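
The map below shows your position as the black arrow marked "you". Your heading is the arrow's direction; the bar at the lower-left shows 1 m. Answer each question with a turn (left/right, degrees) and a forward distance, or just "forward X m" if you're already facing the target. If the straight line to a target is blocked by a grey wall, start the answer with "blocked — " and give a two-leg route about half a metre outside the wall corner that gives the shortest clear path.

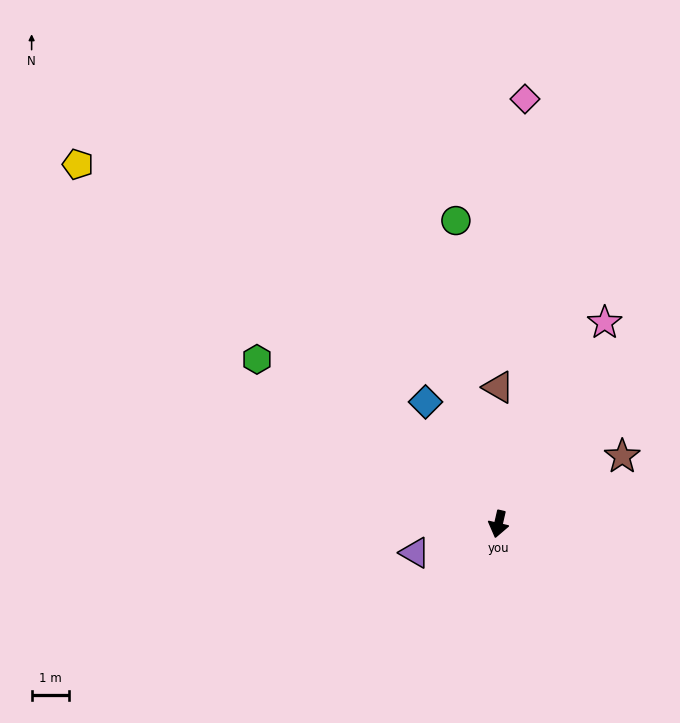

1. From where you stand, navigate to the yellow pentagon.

turn right 118°, forward 14.9 m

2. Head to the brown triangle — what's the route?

turn right 167°, forward 3.7 m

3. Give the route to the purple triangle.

turn right 58°, forward 2.4 m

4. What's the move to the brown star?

turn left 132°, forward 3.8 m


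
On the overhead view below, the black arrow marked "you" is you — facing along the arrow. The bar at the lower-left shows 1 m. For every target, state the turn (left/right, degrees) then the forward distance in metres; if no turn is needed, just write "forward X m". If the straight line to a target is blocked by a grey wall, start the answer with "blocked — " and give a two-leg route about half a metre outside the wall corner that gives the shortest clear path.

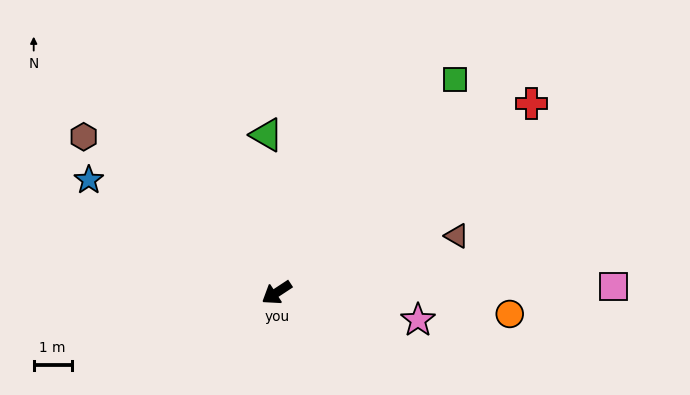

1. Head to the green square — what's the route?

turn right 163°, forward 7.3 m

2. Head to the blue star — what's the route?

turn right 64°, forward 5.8 m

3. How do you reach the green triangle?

turn right 120°, forward 4.2 m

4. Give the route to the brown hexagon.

turn right 72°, forward 6.5 m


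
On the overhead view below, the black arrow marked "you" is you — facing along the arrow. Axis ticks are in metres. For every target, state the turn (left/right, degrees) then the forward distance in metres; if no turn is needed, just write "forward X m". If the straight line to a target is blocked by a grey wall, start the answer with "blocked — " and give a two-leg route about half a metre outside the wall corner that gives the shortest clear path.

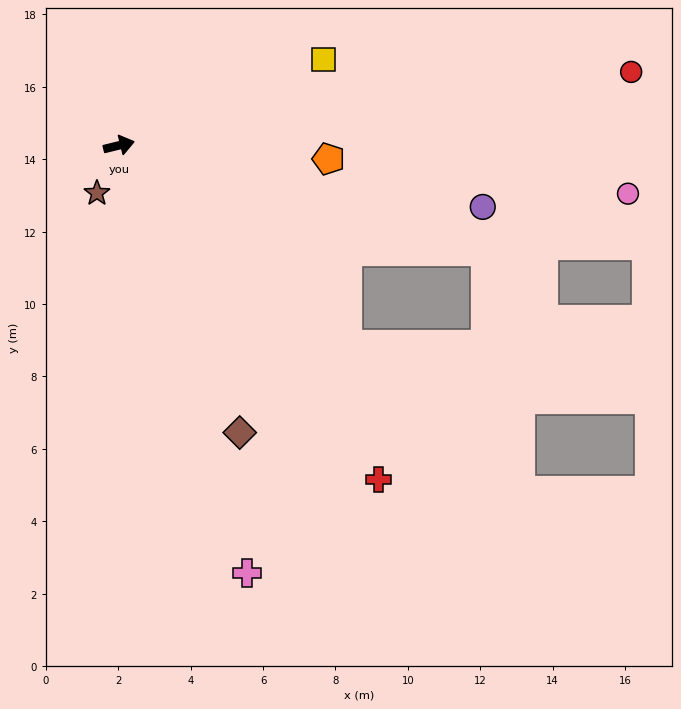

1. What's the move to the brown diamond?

turn right 81°, forward 8.6 m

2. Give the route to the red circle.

turn right 6°, forward 14.3 m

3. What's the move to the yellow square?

turn left 9°, forward 6.1 m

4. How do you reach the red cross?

turn right 66°, forward 11.7 m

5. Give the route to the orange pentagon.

turn right 17°, forward 5.8 m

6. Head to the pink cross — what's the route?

turn right 87°, forward 12.3 m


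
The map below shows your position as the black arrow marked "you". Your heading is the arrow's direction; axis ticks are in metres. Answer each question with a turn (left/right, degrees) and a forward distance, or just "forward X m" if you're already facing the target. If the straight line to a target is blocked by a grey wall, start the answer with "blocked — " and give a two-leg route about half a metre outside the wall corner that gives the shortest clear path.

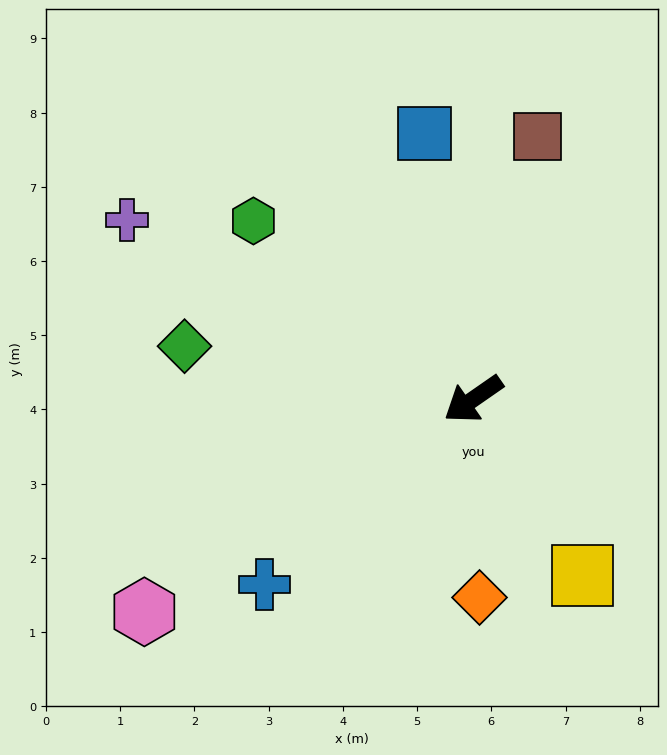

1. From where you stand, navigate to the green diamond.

turn right 45°, forward 4.0 m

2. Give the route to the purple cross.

turn right 62°, forward 5.3 m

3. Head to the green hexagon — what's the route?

turn right 74°, forward 3.8 m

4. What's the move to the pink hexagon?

forward 5.3 m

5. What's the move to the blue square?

turn right 114°, forward 3.6 m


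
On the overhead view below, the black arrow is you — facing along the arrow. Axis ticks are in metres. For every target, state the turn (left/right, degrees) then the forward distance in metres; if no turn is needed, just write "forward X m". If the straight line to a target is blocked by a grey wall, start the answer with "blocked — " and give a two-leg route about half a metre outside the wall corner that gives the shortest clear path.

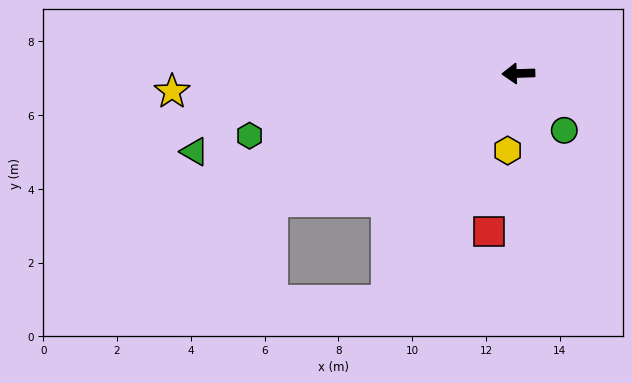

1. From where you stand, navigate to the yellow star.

forward 9.4 m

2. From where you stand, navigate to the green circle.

turn left 127°, forward 2.0 m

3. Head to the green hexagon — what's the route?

turn left 11°, forward 7.5 m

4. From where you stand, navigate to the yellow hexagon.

turn left 80°, forward 2.1 m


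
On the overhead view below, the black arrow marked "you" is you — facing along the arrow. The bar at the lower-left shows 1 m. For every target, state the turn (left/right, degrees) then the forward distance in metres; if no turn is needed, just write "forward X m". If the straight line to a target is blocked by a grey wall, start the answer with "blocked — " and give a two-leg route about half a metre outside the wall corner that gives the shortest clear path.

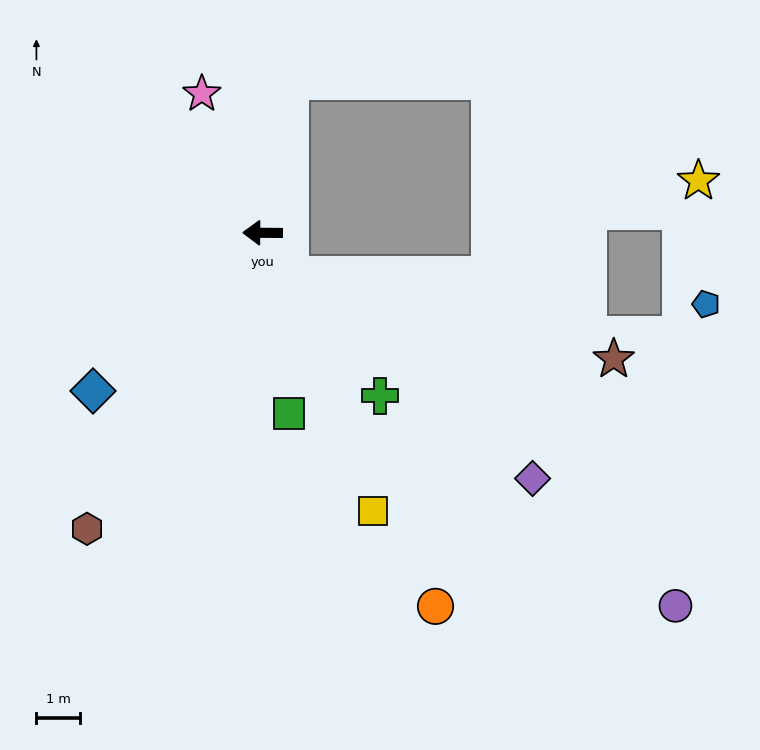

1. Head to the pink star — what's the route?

turn right 66°, forward 3.5 m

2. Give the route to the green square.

turn left 99°, forward 4.2 m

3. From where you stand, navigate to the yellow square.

turn left 112°, forward 6.9 m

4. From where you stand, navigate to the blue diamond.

turn left 43°, forward 5.3 m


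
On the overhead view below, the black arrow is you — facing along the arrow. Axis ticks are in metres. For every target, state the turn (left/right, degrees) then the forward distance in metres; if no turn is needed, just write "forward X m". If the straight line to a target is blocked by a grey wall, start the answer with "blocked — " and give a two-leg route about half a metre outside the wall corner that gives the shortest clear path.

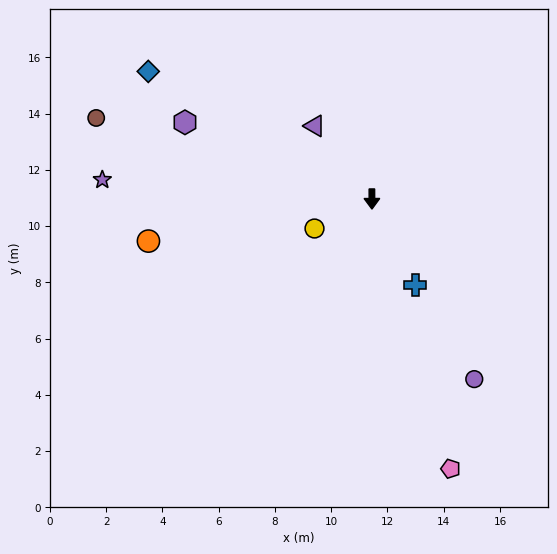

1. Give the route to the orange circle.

turn right 80°, forward 8.1 m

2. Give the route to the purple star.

turn right 94°, forward 9.6 m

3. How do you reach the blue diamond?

turn right 120°, forward 9.2 m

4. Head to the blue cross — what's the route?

turn left 27°, forward 3.4 m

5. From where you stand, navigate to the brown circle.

turn right 107°, forward 10.2 m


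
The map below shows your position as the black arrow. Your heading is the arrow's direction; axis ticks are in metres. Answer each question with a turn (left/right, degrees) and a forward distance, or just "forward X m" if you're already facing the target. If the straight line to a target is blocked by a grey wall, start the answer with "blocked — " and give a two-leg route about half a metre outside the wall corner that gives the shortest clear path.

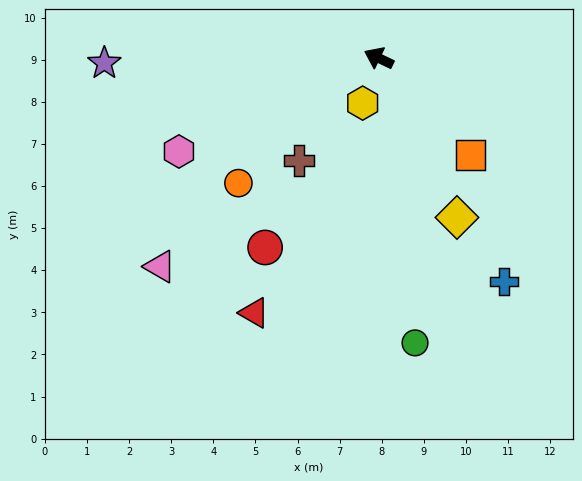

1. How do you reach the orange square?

turn left 159°, forward 3.2 m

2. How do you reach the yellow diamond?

turn left 142°, forward 4.2 m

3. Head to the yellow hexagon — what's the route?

turn left 96°, forward 1.1 m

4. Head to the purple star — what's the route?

turn left 27°, forward 6.5 m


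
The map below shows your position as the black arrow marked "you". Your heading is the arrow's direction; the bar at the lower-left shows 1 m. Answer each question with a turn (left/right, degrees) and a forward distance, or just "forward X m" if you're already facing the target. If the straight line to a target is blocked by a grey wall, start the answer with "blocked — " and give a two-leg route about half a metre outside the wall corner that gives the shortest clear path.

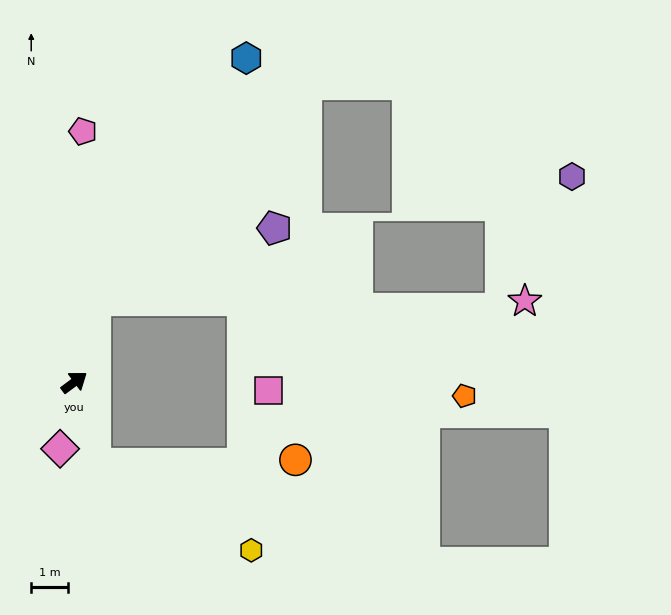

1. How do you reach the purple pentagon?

blocked — turn left 39°, forward 2.3 m, then turn right 54°, forward 5.2 m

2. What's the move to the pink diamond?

turn right 139°, forward 1.8 m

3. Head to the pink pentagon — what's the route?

turn left 51°, forward 6.8 m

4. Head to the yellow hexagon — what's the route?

blocked — turn right 112°, forward 2.3 m, then turn left 46°, forward 4.8 m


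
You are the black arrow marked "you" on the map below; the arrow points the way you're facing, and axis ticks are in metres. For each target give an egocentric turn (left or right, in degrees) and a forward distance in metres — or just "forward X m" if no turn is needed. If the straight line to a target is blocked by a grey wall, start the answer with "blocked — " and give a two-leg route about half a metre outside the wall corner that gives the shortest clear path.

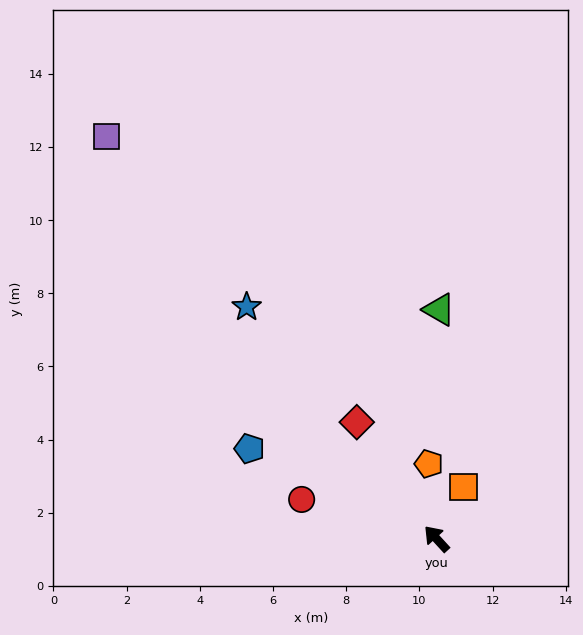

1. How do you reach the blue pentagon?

turn left 22°, forward 5.7 m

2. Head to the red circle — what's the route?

turn left 31°, forward 3.8 m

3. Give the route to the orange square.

turn right 70°, forward 1.6 m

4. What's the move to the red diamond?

turn right 8°, forward 3.9 m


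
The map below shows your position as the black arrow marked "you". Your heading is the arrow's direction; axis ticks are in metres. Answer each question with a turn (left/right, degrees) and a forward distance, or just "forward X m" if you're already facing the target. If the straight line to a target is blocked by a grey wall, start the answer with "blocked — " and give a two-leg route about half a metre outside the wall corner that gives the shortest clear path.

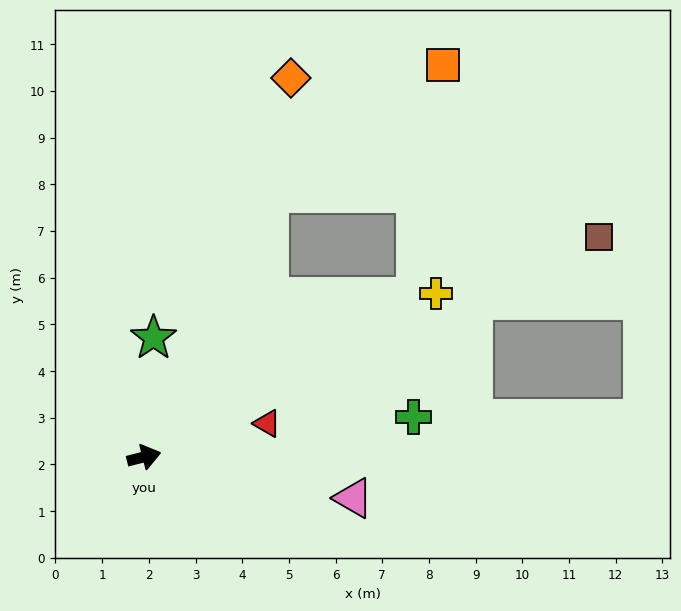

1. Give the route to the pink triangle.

turn right 25°, forward 4.6 m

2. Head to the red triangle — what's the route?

forward 2.7 m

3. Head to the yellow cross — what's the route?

turn left 15°, forward 7.2 m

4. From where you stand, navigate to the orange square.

blocked — turn left 50°, forward 6.3 m, then turn right 28°, forward 4.6 m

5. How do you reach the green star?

turn left 71°, forward 2.6 m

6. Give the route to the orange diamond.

turn left 54°, forward 8.7 m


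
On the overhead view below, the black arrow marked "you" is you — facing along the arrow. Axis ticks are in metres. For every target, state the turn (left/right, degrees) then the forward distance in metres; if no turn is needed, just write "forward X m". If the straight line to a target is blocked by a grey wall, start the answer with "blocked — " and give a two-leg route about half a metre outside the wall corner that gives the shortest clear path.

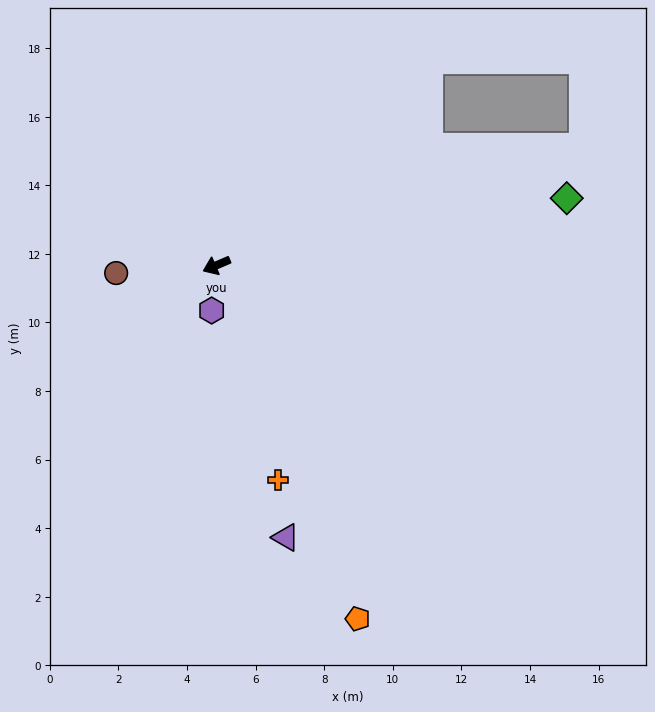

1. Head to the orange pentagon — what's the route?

turn left 89°, forward 11.1 m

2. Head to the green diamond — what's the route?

turn left 168°, forward 10.4 m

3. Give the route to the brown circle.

turn right 19°, forward 2.9 m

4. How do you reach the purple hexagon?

turn left 61°, forward 1.3 m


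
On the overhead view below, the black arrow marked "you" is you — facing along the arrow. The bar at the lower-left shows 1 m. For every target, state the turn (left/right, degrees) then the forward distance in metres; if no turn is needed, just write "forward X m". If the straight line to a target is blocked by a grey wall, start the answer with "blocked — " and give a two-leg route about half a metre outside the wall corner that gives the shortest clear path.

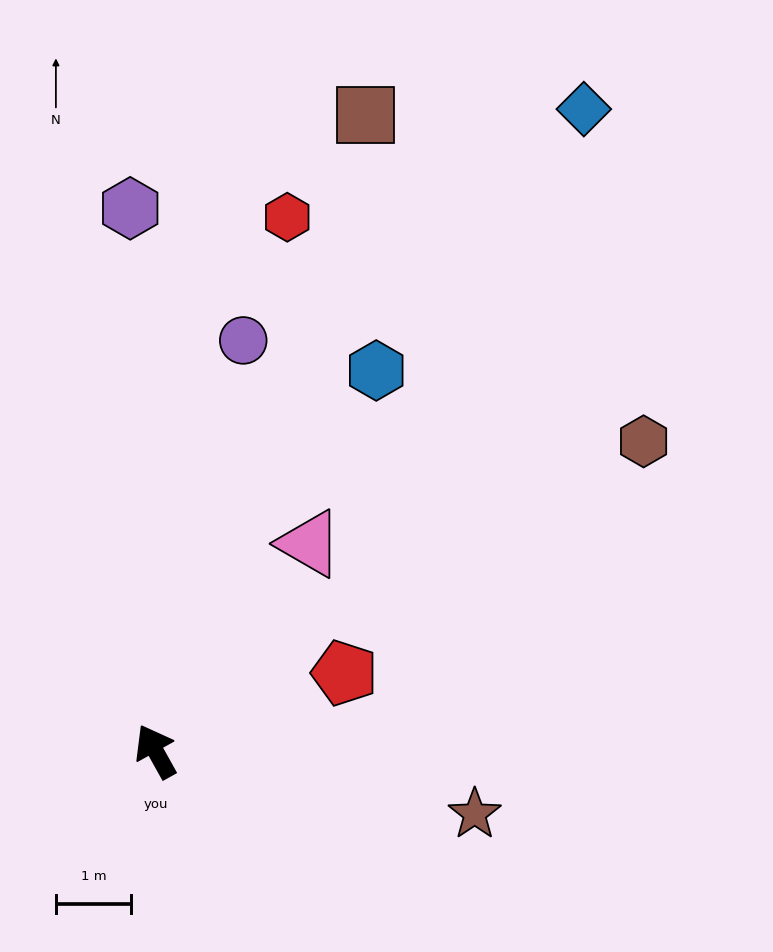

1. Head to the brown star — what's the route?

turn right 130°, forward 4.3 m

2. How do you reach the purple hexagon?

turn right 26°, forward 7.2 m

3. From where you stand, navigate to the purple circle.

turn right 41°, forward 5.6 m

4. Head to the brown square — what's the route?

turn right 47°, forward 8.9 m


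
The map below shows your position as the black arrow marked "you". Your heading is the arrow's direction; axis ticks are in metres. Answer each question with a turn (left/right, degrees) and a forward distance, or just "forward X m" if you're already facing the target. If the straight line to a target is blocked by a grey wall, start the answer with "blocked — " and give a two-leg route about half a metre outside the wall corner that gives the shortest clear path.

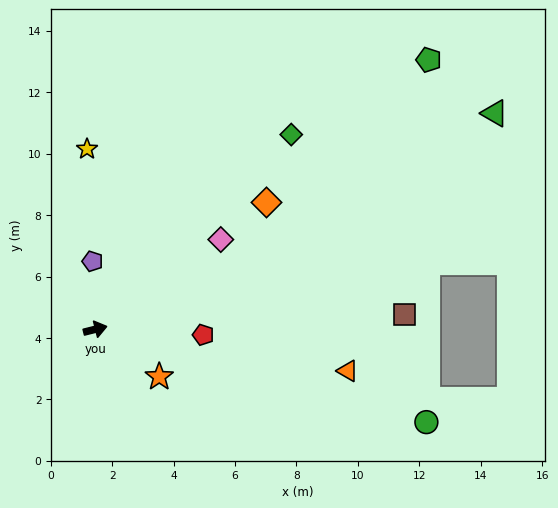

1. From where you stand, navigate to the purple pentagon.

turn left 78°, forward 2.2 m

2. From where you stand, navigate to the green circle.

turn right 30°, forward 11.2 m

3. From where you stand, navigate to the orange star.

turn right 51°, forward 2.6 m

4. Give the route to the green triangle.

turn left 14°, forward 14.8 m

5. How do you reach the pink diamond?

turn left 22°, forward 5.0 m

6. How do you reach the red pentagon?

turn right 17°, forward 3.5 m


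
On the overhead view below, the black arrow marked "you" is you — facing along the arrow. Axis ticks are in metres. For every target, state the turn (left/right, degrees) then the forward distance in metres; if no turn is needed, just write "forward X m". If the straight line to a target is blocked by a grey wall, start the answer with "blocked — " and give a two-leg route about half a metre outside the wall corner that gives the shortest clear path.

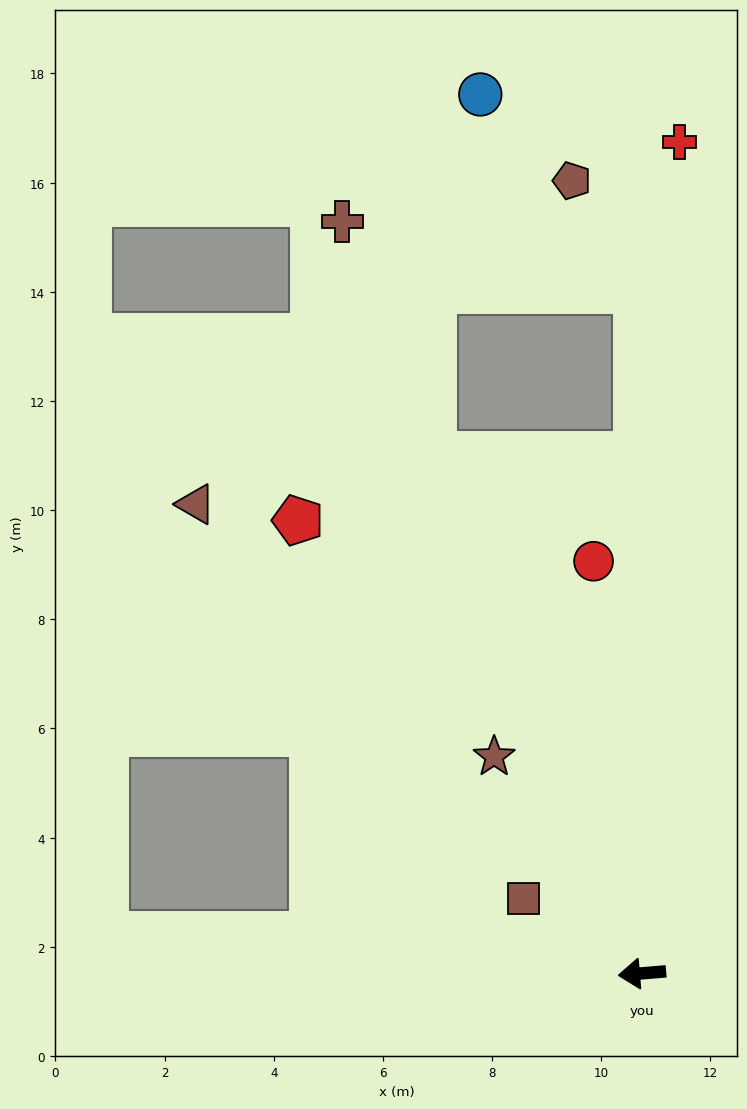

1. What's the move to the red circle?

turn right 88°, forward 7.6 m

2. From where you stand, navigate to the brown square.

turn right 37°, forward 2.6 m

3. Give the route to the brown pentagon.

blocked — turn right 94°, forward 12.5 m, then turn left 30°, forward 2.3 m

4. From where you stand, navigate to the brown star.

turn right 60°, forward 4.8 m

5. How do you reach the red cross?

turn right 97°, forward 15.2 m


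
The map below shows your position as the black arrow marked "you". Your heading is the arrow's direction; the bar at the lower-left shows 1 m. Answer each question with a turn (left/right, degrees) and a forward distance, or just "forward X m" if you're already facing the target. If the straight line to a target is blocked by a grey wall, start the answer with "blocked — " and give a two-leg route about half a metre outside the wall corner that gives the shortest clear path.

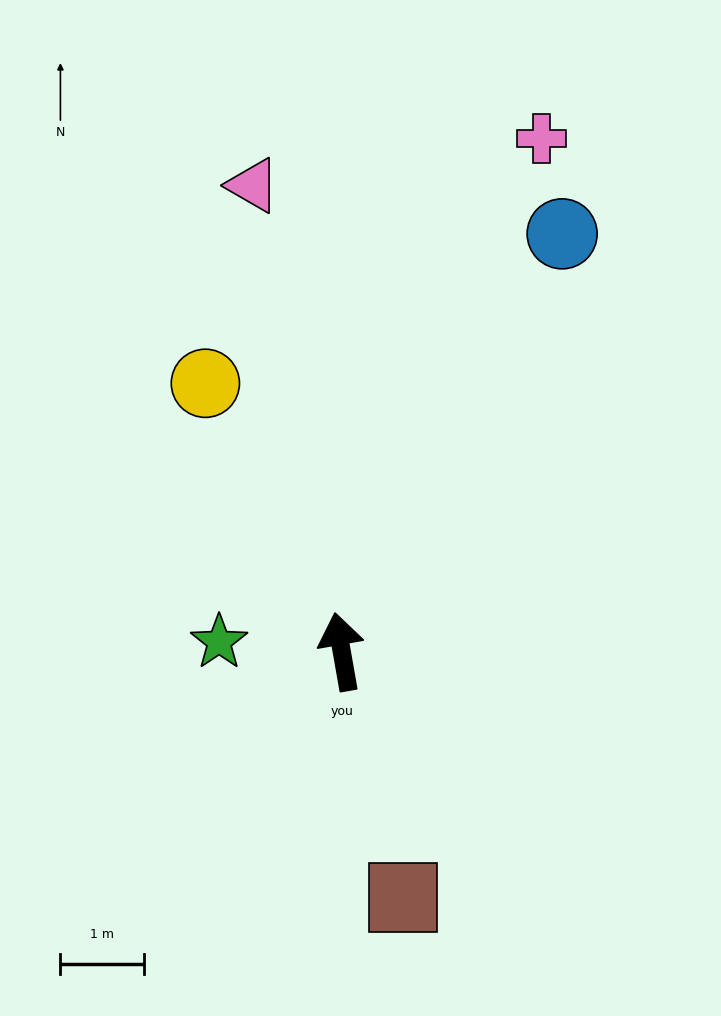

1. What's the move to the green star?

turn left 76°, forward 1.5 m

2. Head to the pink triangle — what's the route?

forward 5.7 m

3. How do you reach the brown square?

turn right 176°, forward 3.0 m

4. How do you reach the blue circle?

turn right 38°, forward 5.6 m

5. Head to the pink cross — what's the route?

turn right 31°, forward 6.6 m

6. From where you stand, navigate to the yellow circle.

turn left 17°, forward 3.6 m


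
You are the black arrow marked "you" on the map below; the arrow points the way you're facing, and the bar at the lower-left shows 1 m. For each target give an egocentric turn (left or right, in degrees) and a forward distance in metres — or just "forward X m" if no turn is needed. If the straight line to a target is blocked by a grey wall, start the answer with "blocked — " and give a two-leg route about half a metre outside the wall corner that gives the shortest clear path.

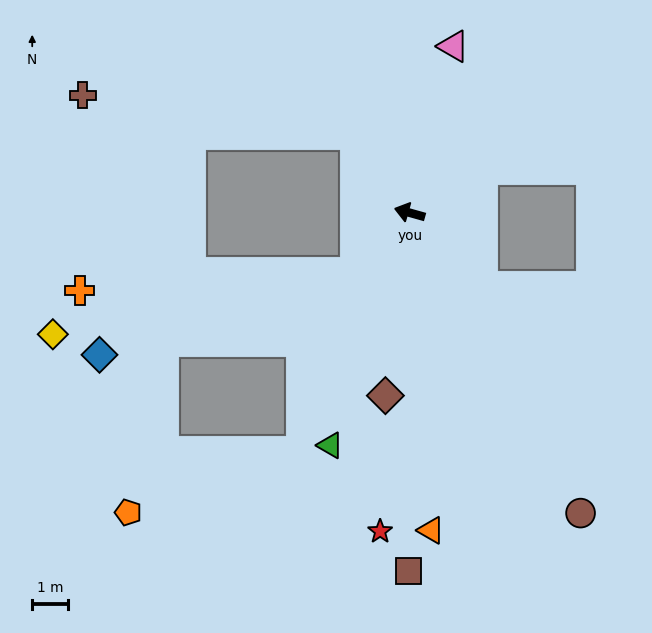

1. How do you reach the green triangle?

turn left 87°, forward 6.9 m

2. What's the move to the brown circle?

turn left 135°, forward 9.8 m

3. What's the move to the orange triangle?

turn left 109°, forward 9.0 m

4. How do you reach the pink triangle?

turn right 89°, forward 4.9 m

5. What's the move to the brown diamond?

turn left 98°, forward 5.2 m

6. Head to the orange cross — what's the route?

blocked — turn left 63°, forward 2.3 m, then turn right 43°, forward 7.8 m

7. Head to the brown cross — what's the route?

blocked — turn right 39°, forward 2.7 m, then turn left 46°, forward 7.8 m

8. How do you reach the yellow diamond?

blocked — turn left 63°, forward 2.3 m, then turn right 36°, forward 8.7 m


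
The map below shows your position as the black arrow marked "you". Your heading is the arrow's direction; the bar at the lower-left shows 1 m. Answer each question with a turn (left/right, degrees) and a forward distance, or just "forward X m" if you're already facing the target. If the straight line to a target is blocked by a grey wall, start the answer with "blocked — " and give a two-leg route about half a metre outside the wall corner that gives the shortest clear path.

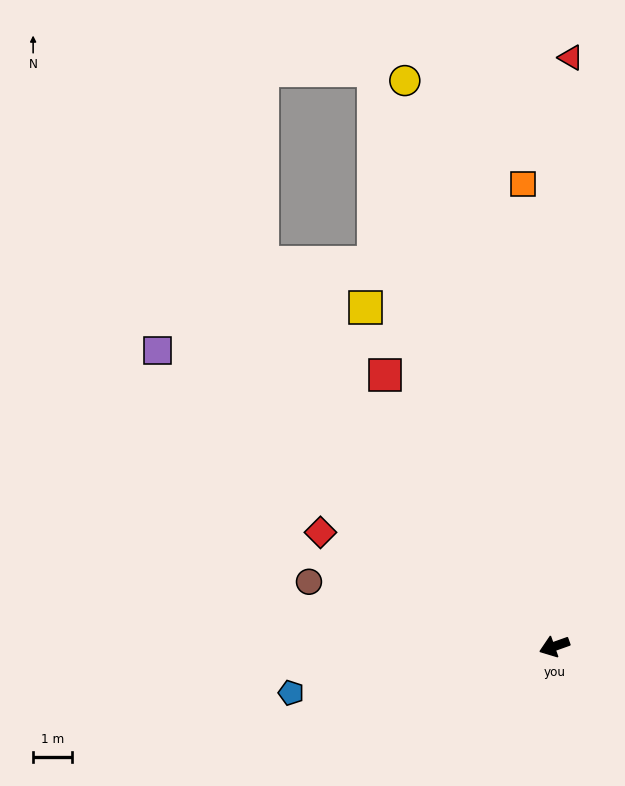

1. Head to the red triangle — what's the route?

turn right 111°, forward 15.0 m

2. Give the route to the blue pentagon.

turn right 10°, forward 6.8 m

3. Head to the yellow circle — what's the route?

turn right 95°, forward 14.9 m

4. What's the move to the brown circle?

turn right 34°, forward 6.5 m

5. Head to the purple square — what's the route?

turn right 56°, forward 12.6 m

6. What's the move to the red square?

turn right 78°, forward 8.1 m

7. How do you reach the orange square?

turn right 106°, forward 11.8 m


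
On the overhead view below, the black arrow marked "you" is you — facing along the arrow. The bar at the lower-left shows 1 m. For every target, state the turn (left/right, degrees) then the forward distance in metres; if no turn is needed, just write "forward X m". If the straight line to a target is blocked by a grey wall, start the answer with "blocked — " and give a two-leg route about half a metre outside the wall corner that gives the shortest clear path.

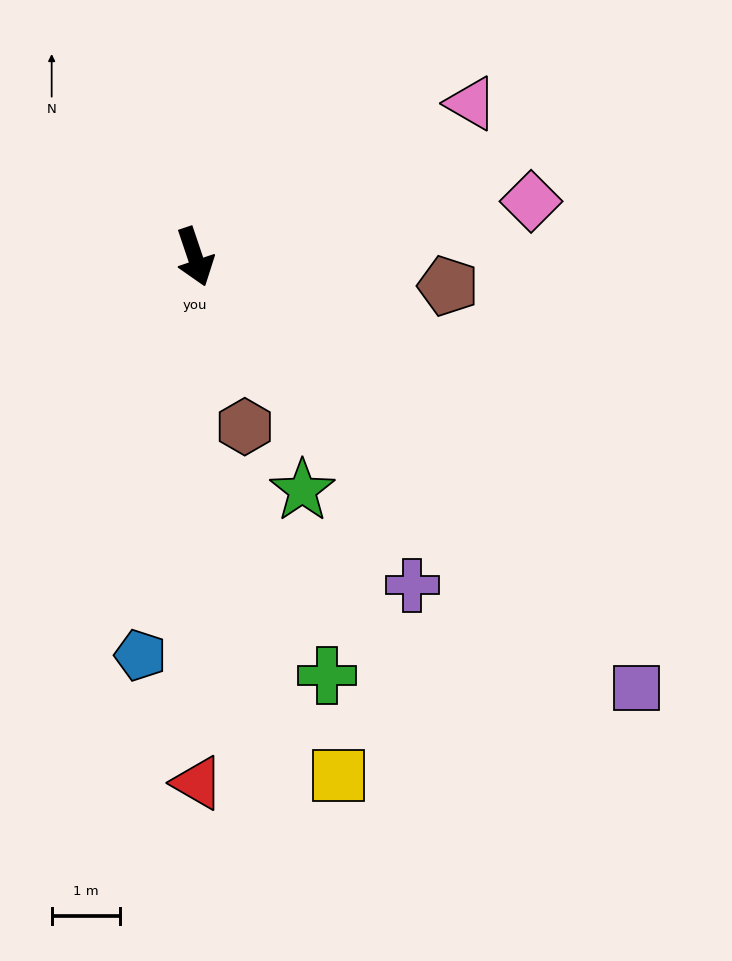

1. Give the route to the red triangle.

turn right 18°, forward 7.7 m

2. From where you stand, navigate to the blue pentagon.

turn right 26°, forward 5.9 m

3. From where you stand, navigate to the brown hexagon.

turn right 2°, forward 2.6 m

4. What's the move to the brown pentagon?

turn left 65°, forward 3.7 m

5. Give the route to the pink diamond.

turn left 81°, forward 5.0 m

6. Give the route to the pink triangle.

turn left 100°, forward 4.6 m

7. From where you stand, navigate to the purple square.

turn left 27°, forward 9.0 m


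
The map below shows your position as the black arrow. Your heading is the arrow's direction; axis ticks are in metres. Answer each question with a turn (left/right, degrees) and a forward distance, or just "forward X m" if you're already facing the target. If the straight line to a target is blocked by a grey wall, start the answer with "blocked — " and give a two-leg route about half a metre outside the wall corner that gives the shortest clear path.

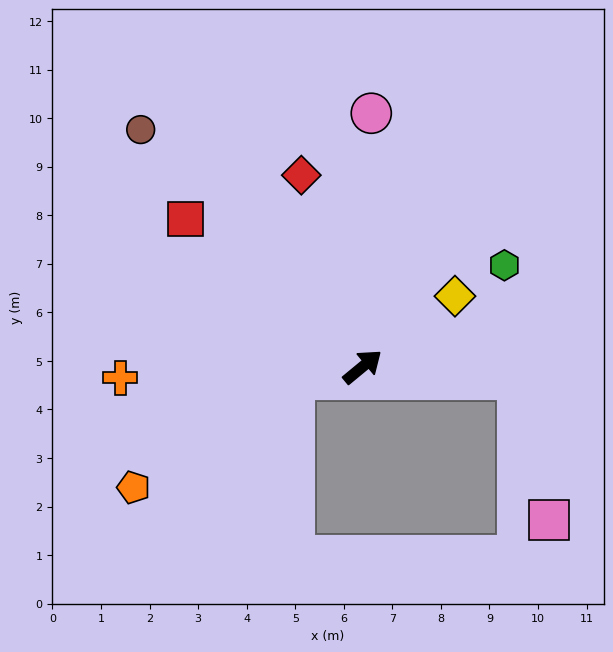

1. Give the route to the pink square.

blocked — turn right 44°, forward 3.2 m, then turn right 73°, forward 3.0 m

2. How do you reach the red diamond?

turn left 68°, forward 4.1 m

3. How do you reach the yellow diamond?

turn right 2°, forward 2.4 m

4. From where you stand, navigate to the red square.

turn left 101°, forward 4.7 m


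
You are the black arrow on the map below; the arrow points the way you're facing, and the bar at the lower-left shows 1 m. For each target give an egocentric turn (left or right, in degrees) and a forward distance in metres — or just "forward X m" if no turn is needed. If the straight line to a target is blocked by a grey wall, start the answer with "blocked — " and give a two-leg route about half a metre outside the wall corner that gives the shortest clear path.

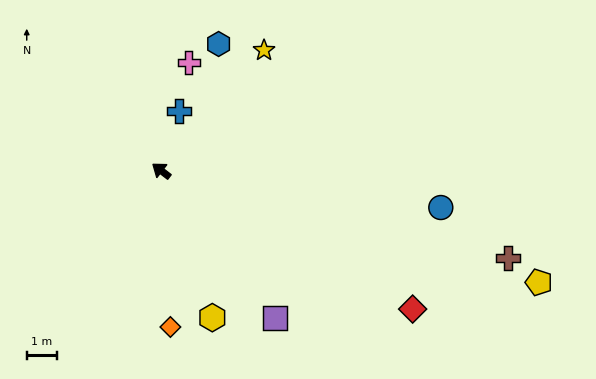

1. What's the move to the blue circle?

turn right 150°, forward 9.5 m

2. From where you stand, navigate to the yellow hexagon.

turn left 147°, forward 5.2 m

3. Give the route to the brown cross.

turn right 157°, forward 12.0 m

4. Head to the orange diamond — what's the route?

turn left 131°, forward 5.2 m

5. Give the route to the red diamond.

turn right 171°, forward 9.6 m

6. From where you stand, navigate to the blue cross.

turn right 69°, forward 2.1 m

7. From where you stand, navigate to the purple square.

turn left 165°, forward 6.3 m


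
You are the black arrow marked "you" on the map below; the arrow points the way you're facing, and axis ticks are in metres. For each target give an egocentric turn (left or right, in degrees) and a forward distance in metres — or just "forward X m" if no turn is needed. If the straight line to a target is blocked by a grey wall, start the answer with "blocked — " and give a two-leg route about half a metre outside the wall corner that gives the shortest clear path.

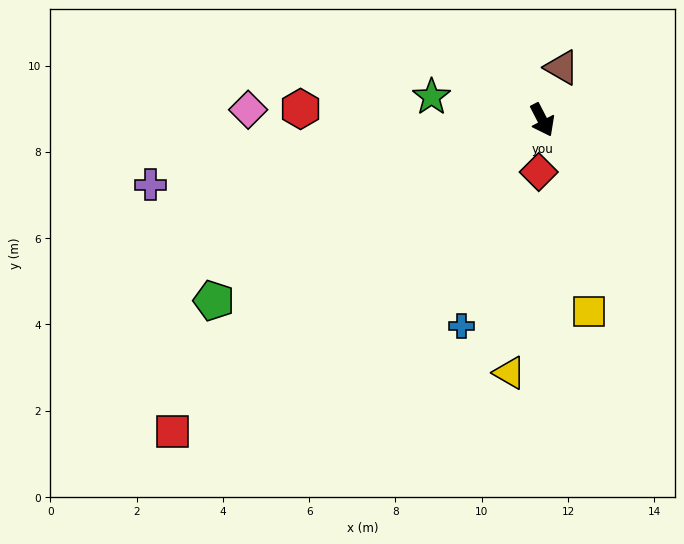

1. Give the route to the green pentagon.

turn right 88°, forward 8.7 m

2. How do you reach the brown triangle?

turn left 132°, forward 1.3 m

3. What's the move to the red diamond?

turn right 31°, forward 1.2 m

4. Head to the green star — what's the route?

turn right 129°, forward 2.6 m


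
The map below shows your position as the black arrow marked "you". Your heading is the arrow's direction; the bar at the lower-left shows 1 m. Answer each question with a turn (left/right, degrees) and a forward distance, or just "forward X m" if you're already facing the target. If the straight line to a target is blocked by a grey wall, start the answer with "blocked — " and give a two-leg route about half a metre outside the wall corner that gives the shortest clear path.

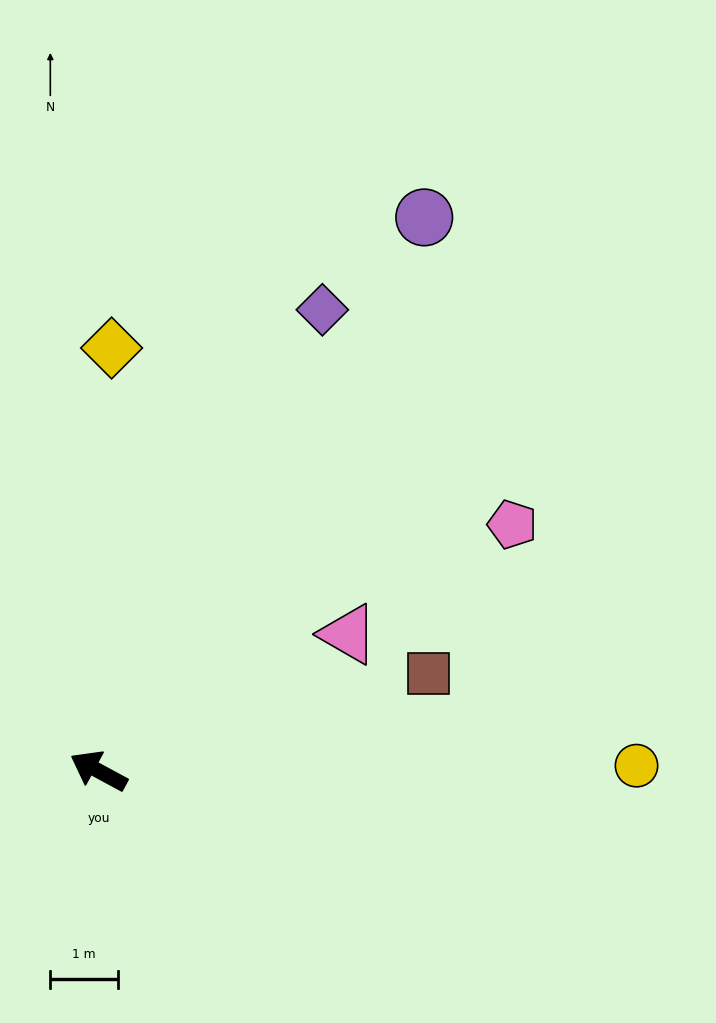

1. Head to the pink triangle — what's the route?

turn right 123°, forward 4.2 m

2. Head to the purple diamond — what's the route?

turn right 87°, forward 7.6 m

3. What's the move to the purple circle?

turn right 92°, forward 9.5 m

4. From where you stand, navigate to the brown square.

turn right 135°, forward 5.1 m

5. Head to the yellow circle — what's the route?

turn right 151°, forward 8.0 m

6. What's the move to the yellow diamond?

turn right 63°, forward 6.3 m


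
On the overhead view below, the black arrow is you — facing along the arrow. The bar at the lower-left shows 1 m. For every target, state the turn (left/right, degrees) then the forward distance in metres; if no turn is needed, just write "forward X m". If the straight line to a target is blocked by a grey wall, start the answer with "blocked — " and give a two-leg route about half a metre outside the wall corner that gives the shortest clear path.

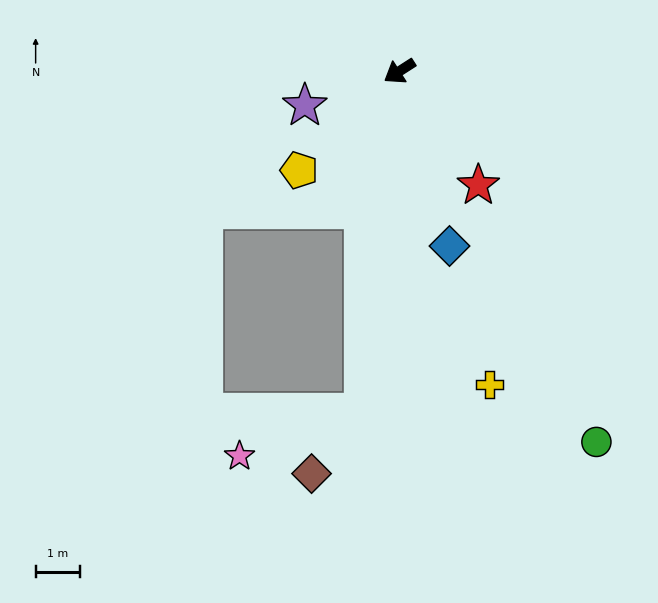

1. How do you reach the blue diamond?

turn left 73°, forward 4.1 m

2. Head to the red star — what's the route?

turn left 92°, forward 3.1 m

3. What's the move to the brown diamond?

blocked — turn left 51°, forward 7.7 m, then turn right 33°, forward 1.8 m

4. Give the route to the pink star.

blocked — turn left 51°, forward 7.7 m, then turn right 64°, forward 2.9 m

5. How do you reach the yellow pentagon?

turn left 12°, forward 3.2 m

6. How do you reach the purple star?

turn right 13°, forward 2.3 m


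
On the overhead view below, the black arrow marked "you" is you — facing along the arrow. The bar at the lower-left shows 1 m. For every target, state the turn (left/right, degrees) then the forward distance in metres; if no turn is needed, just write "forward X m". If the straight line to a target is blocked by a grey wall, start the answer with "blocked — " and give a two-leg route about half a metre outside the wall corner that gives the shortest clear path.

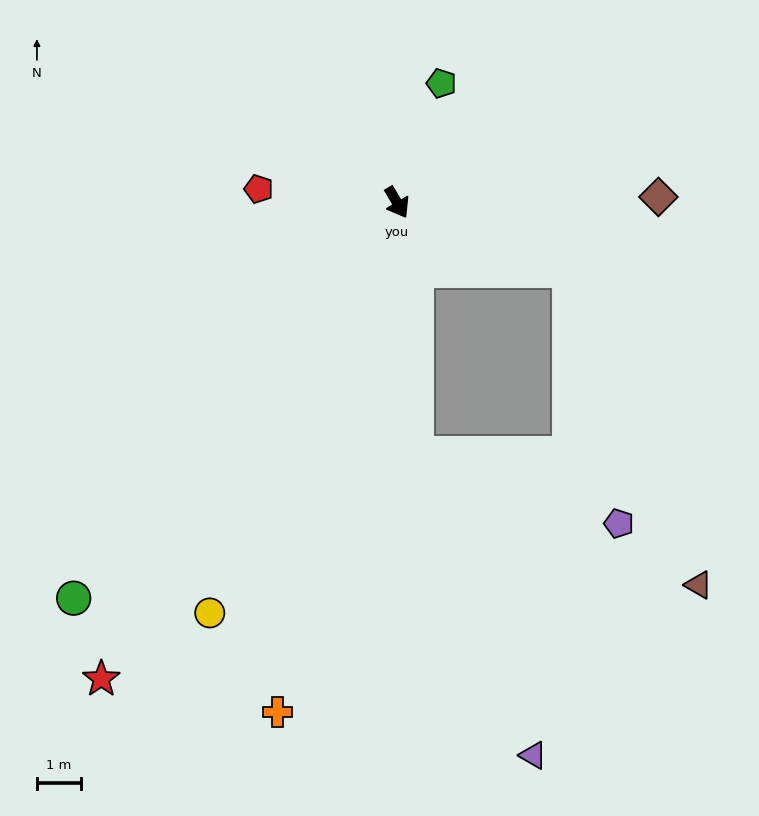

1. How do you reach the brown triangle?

blocked — turn left 39°, forward 4.2 m, then turn right 47°, forward 7.7 m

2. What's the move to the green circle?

turn right 70°, forward 11.6 m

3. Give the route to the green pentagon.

turn left 129°, forward 2.9 m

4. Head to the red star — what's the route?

turn right 62°, forward 12.7 m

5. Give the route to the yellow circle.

turn right 55°, forward 10.2 m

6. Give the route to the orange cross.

turn right 44°, forward 11.9 m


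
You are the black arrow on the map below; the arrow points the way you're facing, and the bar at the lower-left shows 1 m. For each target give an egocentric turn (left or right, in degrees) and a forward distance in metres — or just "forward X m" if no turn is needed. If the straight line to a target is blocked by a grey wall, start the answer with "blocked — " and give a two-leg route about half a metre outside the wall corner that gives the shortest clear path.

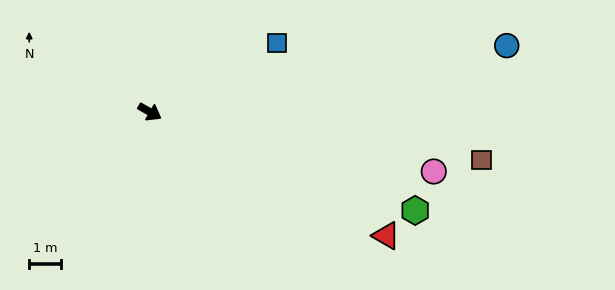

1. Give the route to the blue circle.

turn left 40°, forward 11.4 m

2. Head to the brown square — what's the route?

turn left 22°, forward 10.6 m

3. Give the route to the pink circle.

turn left 18°, forward 9.1 m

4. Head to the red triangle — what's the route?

turn left 2°, forward 8.4 m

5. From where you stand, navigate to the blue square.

turn left 58°, forward 4.6 m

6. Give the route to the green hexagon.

turn left 9°, forward 8.9 m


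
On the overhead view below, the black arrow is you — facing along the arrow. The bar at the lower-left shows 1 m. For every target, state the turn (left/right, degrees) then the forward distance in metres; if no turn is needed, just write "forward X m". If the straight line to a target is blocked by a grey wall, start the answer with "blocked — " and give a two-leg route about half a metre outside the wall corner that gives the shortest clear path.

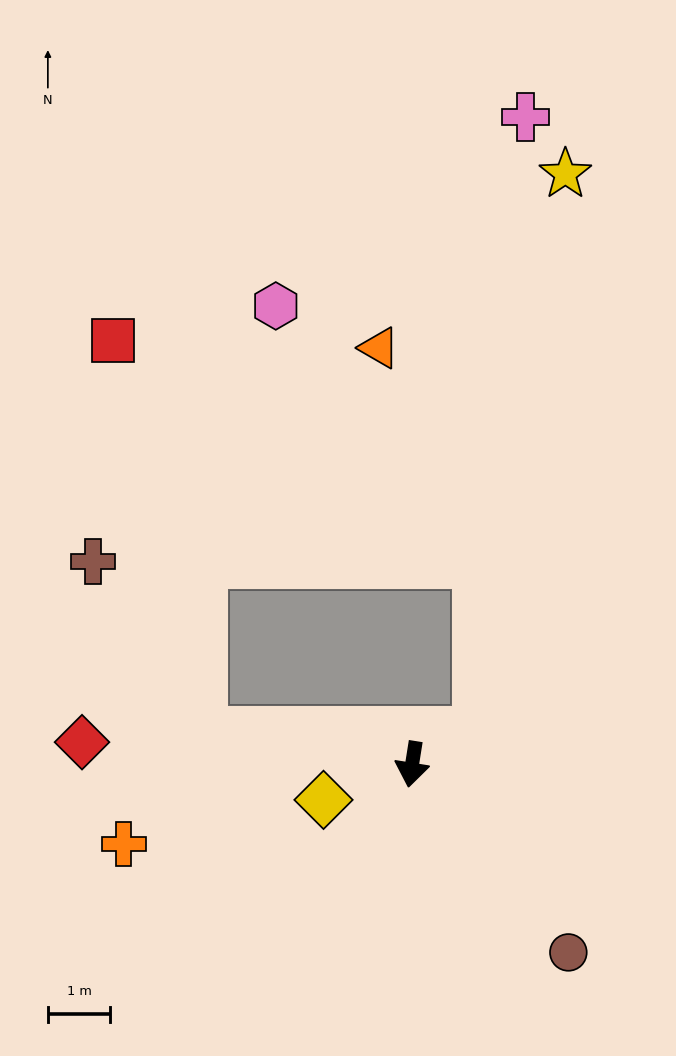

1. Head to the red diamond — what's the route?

turn right 85°, forward 5.3 m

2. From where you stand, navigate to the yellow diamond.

turn right 59°, forward 1.5 m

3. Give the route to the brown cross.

blocked — turn right 89°, forward 3.4 m, then turn right 50°, forward 3.2 m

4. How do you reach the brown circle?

turn left 49°, forward 3.9 m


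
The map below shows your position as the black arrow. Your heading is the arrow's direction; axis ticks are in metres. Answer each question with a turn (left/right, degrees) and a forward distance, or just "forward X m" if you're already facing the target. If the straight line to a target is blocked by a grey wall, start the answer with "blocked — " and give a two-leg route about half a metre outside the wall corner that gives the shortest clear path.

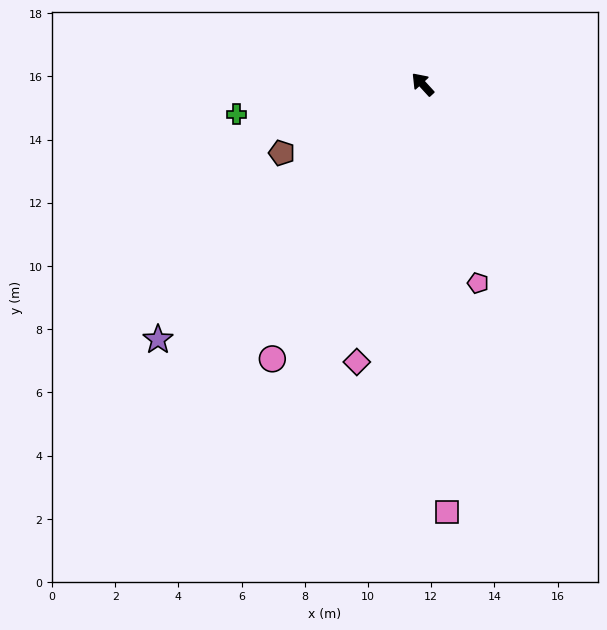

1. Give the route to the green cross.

turn left 57°, forward 6.0 m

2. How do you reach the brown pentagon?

turn left 73°, forward 5.0 m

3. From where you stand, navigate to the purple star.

turn left 91°, forward 11.6 m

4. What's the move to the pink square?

turn left 141°, forward 13.6 m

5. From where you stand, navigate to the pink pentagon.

turn left 153°, forward 6.5 m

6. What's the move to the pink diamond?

turn left 124°, forward 9.0 m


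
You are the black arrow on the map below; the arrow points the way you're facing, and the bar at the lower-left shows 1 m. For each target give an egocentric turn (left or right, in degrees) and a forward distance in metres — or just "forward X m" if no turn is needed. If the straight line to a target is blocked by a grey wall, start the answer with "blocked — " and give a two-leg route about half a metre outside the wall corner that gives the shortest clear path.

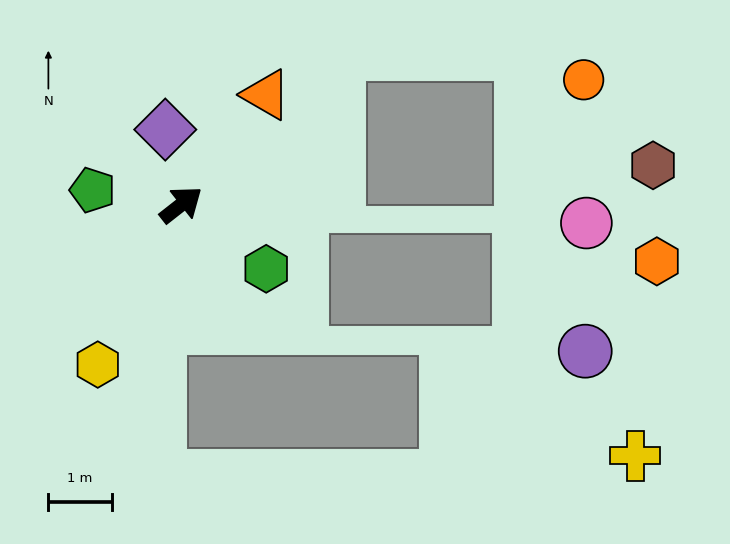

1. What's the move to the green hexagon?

turn right 75°, forward 1.7 m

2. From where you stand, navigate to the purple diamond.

turn left 64°, forward 1.2 m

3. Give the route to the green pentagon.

turn left 133°, forward 1.4 m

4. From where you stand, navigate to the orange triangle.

turn left 14°, forward 2.2 m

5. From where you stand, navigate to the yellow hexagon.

turn right 156°, forward 2.9 m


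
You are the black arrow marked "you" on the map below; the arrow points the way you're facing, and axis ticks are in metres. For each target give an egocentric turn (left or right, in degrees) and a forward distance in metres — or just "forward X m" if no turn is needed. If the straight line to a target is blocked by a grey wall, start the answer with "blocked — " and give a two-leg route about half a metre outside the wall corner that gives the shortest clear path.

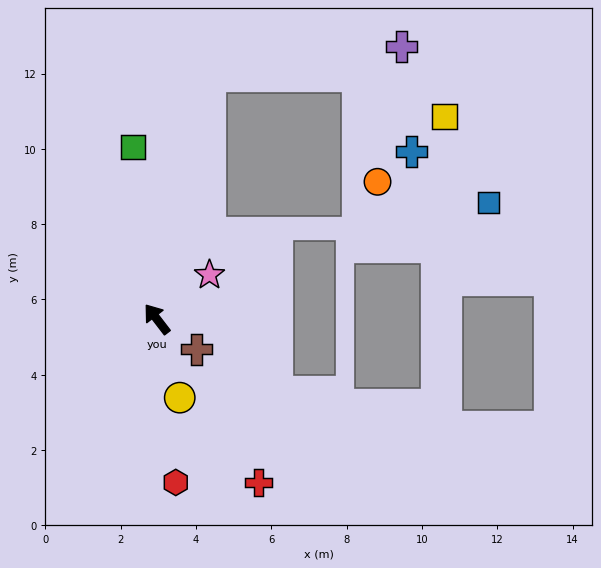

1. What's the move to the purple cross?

blocked — turn right 50°, forward 6.6 m, then turn right 69°, forward 5.1 m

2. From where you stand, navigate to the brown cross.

turn right 165°, forward 1.3 m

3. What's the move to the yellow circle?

turn left 159°, forward 2.2 m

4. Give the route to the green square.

turn right 30°, forward 4.6 m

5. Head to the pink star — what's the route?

turn right 88°, forward 1.8 m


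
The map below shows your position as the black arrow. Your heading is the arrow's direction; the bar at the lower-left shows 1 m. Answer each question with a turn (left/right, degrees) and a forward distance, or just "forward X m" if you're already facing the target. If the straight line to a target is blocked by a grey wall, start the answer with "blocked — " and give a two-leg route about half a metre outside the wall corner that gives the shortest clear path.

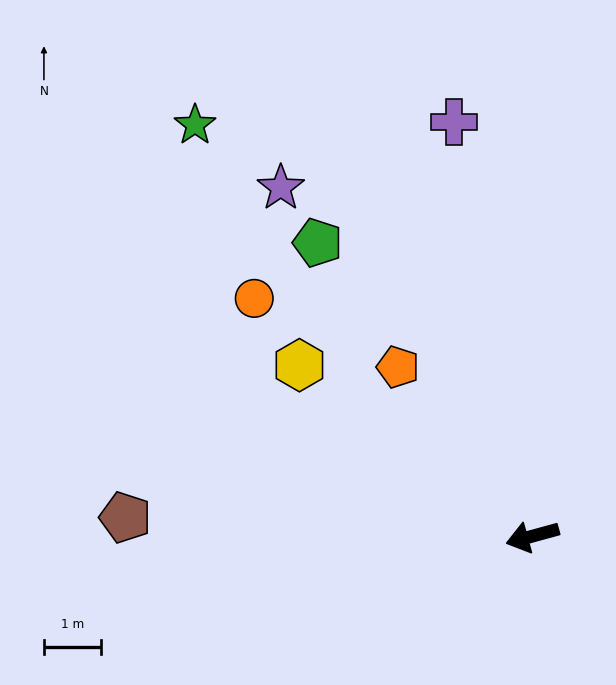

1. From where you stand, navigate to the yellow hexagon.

turn right 52°, forward 5.0 m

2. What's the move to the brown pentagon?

turn right 18°, forward 7.1 m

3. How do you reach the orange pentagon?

turn right 67°, forward 3.8 m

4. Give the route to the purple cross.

turn right 95°, forward 7.4 m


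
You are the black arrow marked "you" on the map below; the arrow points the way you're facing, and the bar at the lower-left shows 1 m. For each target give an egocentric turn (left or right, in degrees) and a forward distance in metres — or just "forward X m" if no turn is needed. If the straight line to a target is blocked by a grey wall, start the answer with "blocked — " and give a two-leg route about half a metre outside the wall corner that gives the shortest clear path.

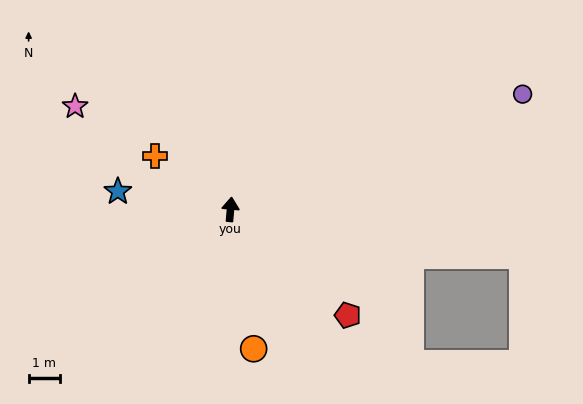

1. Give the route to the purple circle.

turn right 63°, forward 10.1 m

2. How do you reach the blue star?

turn left 86°, forward 3.7 m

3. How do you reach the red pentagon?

turn right 127°, forward 5.1 m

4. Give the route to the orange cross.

turn left 60°, forward 3.0 m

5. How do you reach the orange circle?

turn right 166°, forward 4.6 m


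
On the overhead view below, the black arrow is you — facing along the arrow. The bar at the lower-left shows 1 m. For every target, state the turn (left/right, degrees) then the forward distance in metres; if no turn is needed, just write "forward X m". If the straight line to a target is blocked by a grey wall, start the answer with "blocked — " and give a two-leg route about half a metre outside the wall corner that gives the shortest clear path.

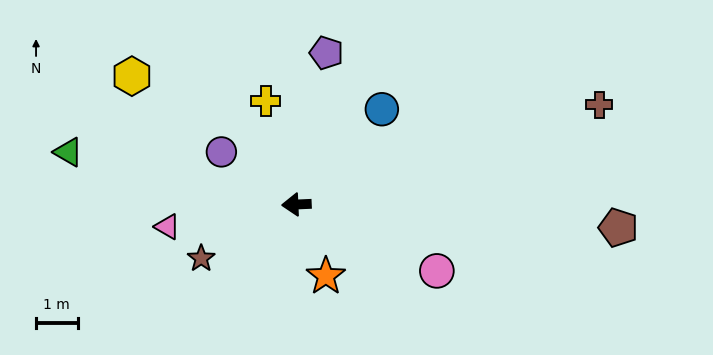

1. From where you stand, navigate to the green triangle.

turn right 15°, forward 5.6 m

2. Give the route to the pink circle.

turn left 152°, forward 3.7 m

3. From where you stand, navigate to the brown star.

turn left 27°, forward 2.6 m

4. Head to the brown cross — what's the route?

turn right 164°, forward 7.7 m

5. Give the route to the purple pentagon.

turn right 104°, forward 3.7 m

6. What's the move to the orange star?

turn left 110°, forward 1.9 m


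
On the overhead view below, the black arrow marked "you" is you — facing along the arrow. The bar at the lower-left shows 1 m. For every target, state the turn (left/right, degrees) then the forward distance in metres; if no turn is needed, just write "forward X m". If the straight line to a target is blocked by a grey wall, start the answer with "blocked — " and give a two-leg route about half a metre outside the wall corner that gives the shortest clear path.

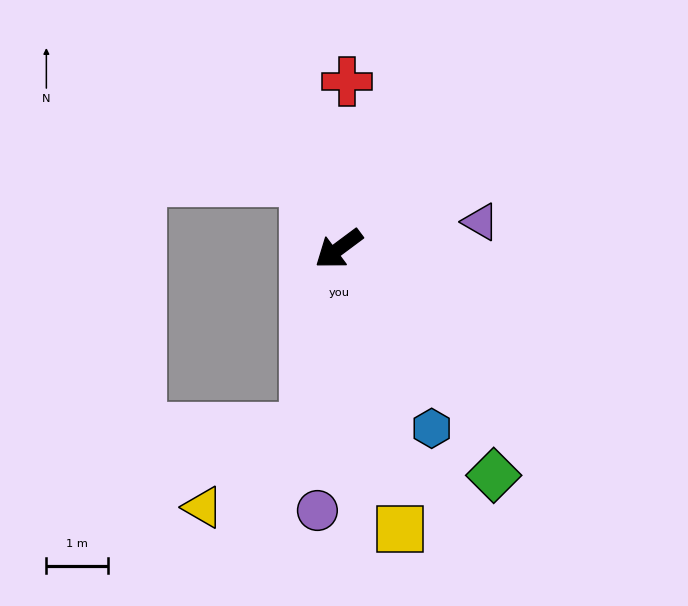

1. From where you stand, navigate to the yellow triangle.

blocked — turn left 43°, forward 2.9 m, then turn right 42°, forward 2.1 m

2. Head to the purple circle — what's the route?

turn left 49°, forward 4.2 m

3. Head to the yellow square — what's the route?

turn left 66°, forward 4.6 m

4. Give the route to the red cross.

turn right 130°, forward 2.7 m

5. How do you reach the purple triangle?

turn left 154°, forward 2.3 m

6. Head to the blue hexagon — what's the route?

turn left 81°, forward 3.3 m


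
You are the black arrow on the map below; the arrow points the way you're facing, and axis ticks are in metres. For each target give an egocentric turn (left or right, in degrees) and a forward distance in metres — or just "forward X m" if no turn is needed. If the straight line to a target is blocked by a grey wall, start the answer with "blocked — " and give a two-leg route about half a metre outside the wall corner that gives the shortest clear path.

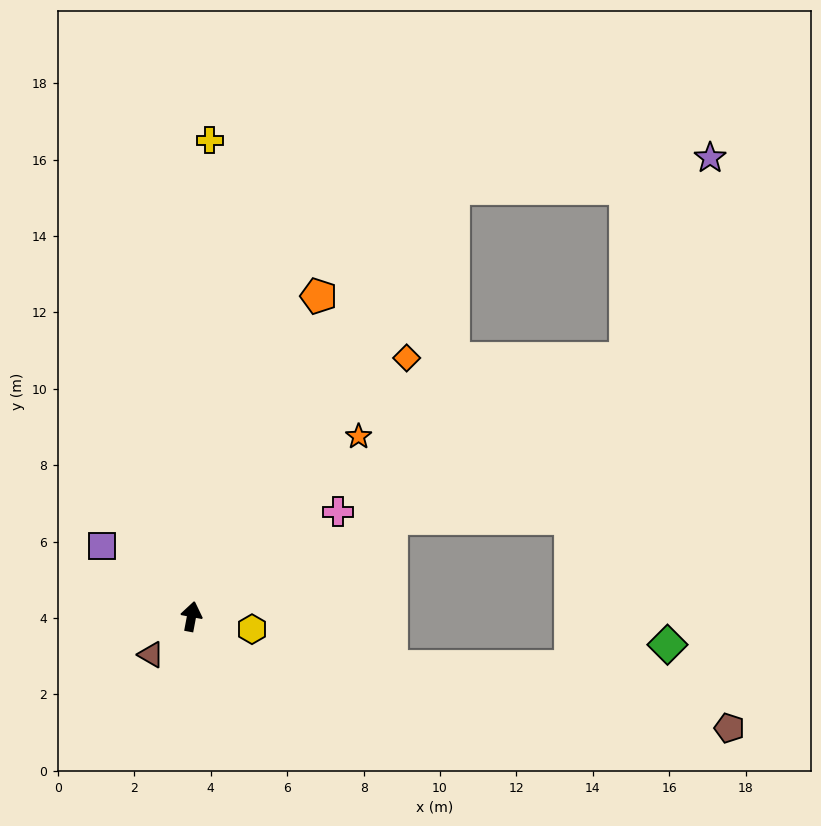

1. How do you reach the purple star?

blocked — turn right 21°, forward 13.1 m, then turn right 51°, forward 6.8 m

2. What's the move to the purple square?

turn left 62°, forward 3.0 m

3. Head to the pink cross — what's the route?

turn right 44°, forward 4.7 m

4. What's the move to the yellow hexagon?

turn right 91°, forward 1.6 m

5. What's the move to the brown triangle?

turn left 144°, forward 1.5 m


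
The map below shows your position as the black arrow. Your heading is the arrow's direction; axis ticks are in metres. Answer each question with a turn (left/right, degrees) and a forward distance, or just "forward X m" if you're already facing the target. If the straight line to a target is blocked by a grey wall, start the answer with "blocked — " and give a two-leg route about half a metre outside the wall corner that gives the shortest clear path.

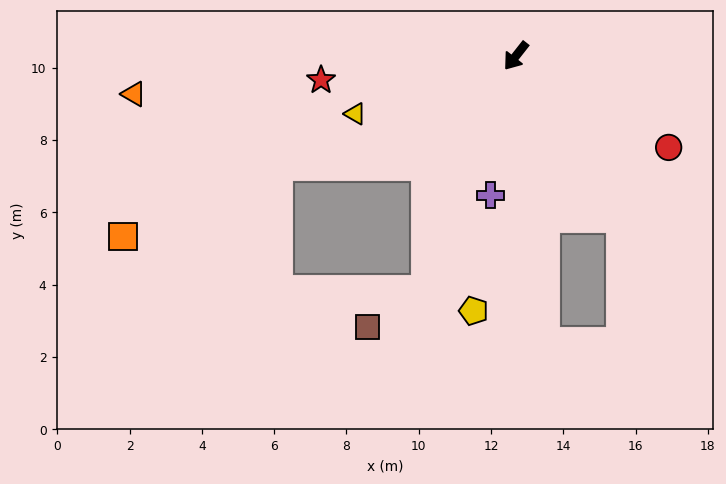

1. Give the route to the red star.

turn right 45°, forward 5.4 m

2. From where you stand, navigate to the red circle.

turn left 97°, forward 4.9 m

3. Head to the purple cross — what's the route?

turn left 28°, forward 3.9 m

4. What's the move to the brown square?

blocked — turn left 17°, forward 6.9 m, then turn right 36°, forward 1.9 m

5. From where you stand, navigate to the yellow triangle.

turn right 32°, forward 4.7 m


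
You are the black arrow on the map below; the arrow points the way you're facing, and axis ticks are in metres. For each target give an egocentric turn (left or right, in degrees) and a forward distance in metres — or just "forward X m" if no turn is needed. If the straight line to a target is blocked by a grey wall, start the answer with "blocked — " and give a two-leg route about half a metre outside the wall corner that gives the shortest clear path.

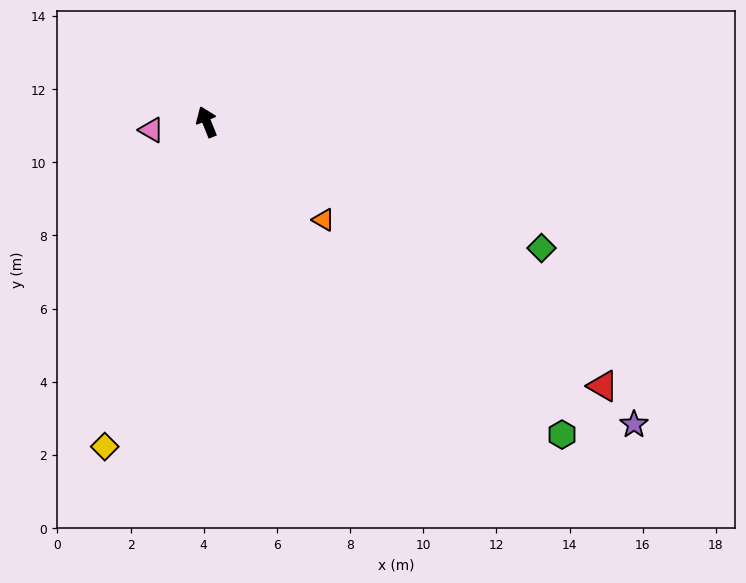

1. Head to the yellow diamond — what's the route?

turn left 141°, forward 9.3 m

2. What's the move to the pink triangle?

turn left 76°, forward 1.5 m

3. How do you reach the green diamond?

turn right 133°, forward 9.8 m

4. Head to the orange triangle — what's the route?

turn right 152°, forward 4.2 m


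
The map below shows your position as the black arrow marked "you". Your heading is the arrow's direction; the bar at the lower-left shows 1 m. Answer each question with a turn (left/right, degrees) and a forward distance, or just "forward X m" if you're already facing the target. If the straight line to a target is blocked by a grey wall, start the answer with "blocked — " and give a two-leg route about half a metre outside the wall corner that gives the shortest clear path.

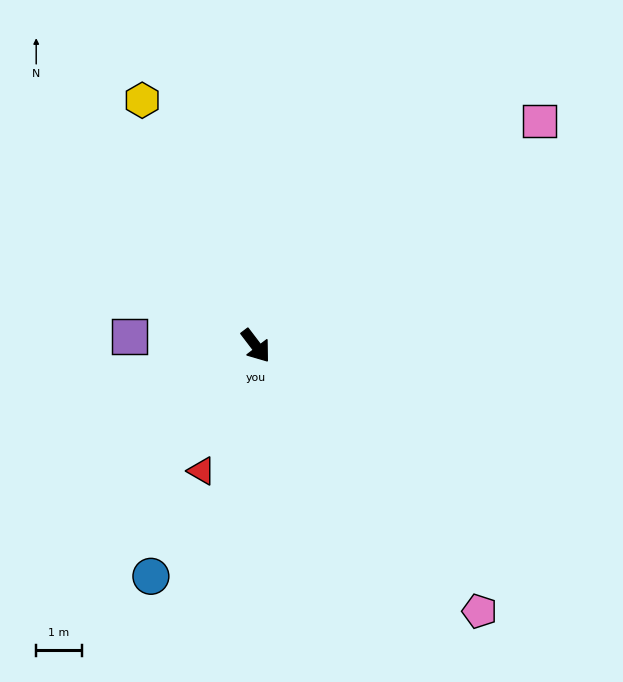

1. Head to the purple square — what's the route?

turn right 132°, forward 2.8 m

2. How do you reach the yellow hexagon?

turn left 168°, forward 5.9 m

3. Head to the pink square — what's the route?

turn left 91°, forward 7.9 m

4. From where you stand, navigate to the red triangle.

turn right 61°, forward 3.0 m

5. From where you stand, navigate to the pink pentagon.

turn left 3°, forward 7.6 m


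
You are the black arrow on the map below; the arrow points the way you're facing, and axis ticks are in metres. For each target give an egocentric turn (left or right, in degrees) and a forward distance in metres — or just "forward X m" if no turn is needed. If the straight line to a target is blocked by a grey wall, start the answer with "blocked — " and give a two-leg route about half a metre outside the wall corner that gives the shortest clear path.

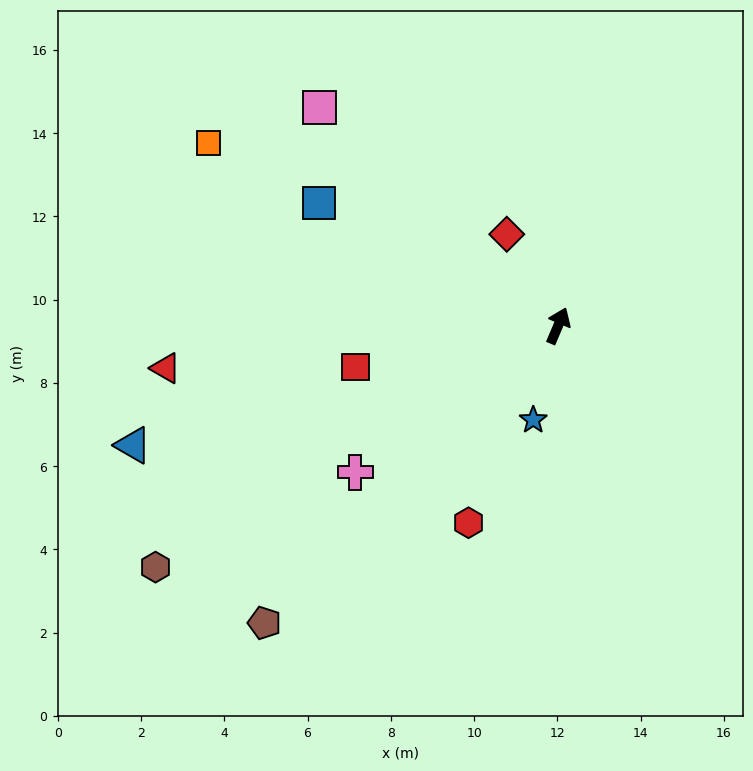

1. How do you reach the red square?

turn left 125°, forward 5.0 m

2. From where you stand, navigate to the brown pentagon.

turn left 158°, forward 10.0 m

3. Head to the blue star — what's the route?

turn right 172°, forward 2.3 m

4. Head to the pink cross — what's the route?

turn left 149°, forward 6.0 m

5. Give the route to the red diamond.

turn left 52°, forward 2.5 m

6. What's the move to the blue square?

turn left 86°, forward 6.5 m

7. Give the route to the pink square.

turn left 71°, forward 7.8 m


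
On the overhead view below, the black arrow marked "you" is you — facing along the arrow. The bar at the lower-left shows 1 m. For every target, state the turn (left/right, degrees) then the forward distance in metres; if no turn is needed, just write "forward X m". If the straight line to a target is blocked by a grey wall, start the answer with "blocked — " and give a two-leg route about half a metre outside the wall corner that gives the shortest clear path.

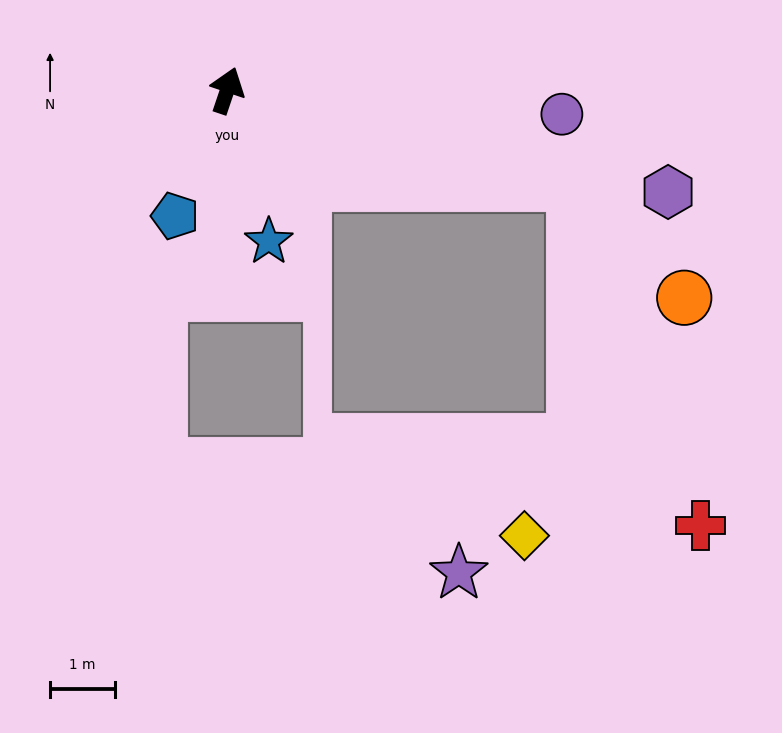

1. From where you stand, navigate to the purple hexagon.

turn right 84°, forward 6.9 m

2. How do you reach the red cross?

blocked — turn right 86°, forward 5.5 m, then turn right 55°, forward 5.6 m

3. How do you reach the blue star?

turn right 146°, forward 2.4 m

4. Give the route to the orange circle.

blocked — turn right 86°, forward 5.5 m, then turn right 31°, forward 2.4 m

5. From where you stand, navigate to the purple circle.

turn right 75°, forward 5.1 m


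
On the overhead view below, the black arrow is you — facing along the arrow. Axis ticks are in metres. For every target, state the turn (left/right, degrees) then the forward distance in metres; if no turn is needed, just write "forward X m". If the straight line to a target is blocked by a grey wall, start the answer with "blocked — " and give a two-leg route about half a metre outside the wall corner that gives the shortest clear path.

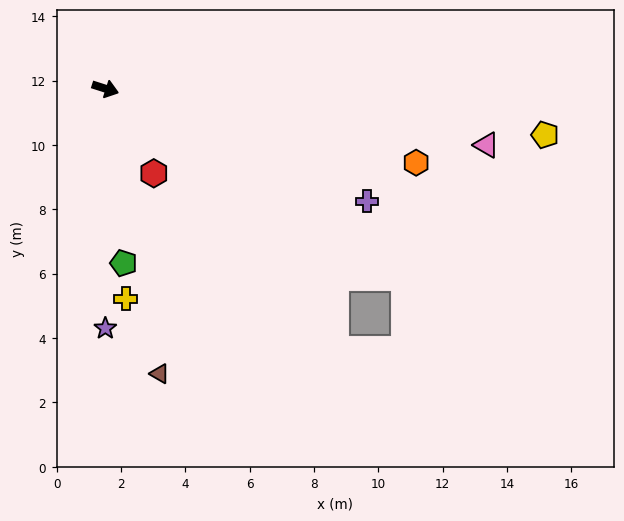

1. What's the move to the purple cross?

turn right 6°, forward 8.9 m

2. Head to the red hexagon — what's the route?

turn right 42°, forward 3.0 m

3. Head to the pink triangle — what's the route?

turn left 9°, forward 12.0 m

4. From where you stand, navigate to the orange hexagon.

turn left 4°, forward 9.9 m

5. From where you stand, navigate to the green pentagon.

turn right 66°, forward 5.5 m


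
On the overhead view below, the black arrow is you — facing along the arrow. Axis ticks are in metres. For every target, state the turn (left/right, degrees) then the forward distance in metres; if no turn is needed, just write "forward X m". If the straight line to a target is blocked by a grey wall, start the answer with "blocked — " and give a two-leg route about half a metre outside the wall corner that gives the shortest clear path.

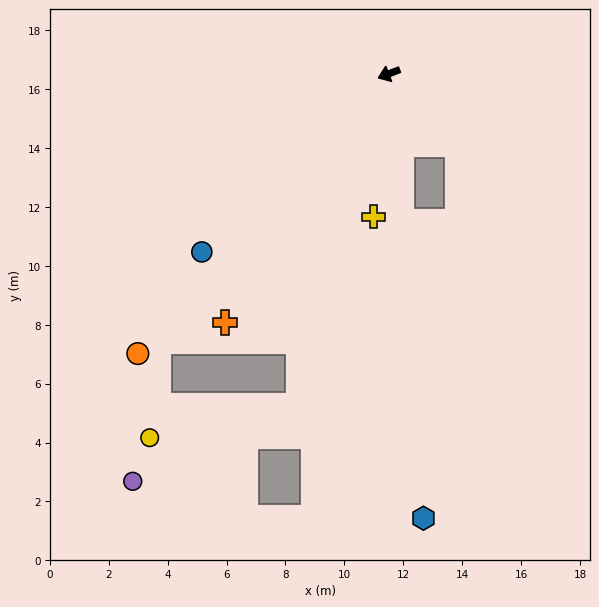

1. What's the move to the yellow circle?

blocked — turn left 28°, forward 12.0 m, then turn left 35°, forward 3.3 m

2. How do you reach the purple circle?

blocked — turn left 54°, forward 11.7 m, then turn right 50°, forward 6.2 m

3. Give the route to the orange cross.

turn left 36°, forward 10.1 m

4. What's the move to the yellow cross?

turn left 63°, forward 4.9 m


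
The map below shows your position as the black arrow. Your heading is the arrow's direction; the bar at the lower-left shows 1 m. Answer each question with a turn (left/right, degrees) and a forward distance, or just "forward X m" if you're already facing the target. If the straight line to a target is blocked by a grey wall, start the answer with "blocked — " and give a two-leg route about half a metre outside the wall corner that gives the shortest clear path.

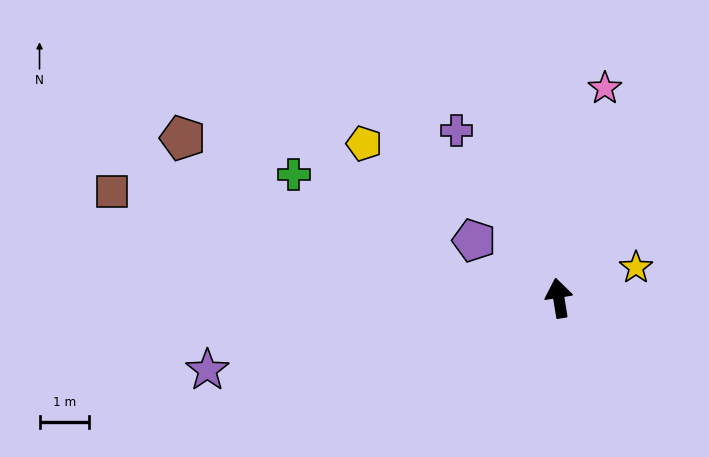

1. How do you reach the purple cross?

turn left 22°, forward 3.9 m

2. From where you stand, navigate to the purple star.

turn left 92°, forward 7.2 m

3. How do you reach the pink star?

turn right 22°, forward 4.3 m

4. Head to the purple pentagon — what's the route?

turn left 47°, forward 2.1 m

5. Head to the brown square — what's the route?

turn left 67°, forward 9.2 m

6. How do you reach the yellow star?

turn right 78°, forward 1.7 m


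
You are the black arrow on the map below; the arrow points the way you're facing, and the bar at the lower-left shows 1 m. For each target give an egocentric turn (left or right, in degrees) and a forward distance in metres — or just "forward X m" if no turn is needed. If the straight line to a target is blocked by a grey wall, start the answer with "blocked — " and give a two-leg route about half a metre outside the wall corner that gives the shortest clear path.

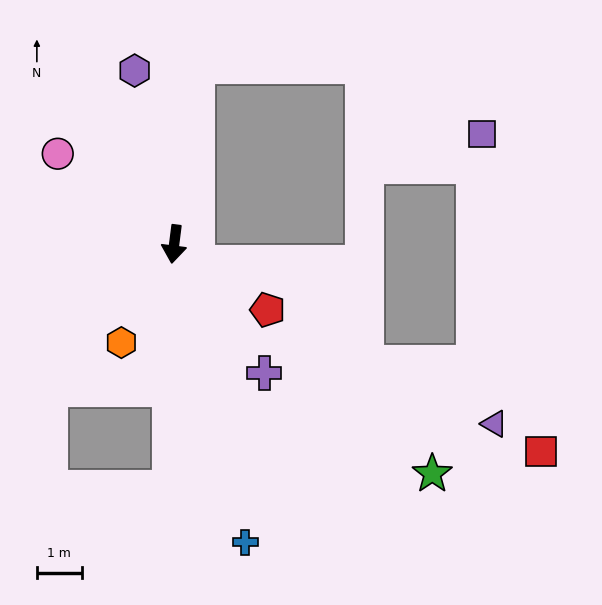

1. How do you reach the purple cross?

turn left 42°, forward 3.5 m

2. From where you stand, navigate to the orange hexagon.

turn right 21°, forward 2.5 m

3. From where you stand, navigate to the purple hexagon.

turn right 160°, forward 4.0 m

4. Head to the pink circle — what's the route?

turn right 121°, forward 3.3 m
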